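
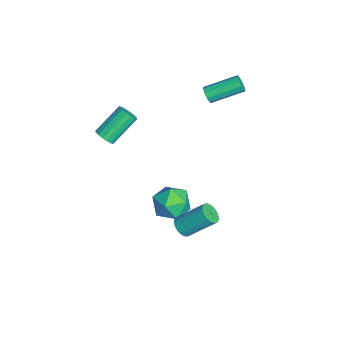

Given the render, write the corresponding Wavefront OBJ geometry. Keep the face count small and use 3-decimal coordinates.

v -3.826 1.22 3.153
v -3.569 1.046 3.619
v -3.657 2.985 4.393
v -3.914 3.16 3.927
v -3.325 1.147 3.394
v -3.414 3.086 4.168
v -3.273 1.276 3.077
v -3.362 3.215 3.851
v -3.432 1.384 2.789
v -3.521 3.323 3.563
v -3.741 1.429 2.64
v -3.83 3.368 3.414
v -4.083 1.395 2.687
v -4.171 3.334 3.461
v -4.326 1.294 2.912
v -4.415 3.233 3.686
v -4.378 1.165 3.229
v -4.467 3.104 4.003
v -4.219 1.057 3.517
v -4.308 2.996 4.291
v -3.91 1.012 3.666
v -3.999 2.951 4.44
v 1.923 -0.883 -2.862
v 2.385 -0.591 -3.267
v 2.619 0.934 -1.903
v 2.157 0.643 -1.498
v 2.161 -0.479 -3.355
v 2.395 1.047 -1.99
v 1.901 -0.427 -3.367
v 2.135 1.098 -2.002
v 1.644 -0.446 -3.303
v 1.878 1.079 -1.938
v 1.43 -0.531 -3.171
v 1.664 0.995 -1.806
v 1.291 -0.669 -2.993
v 1.525 0.856 -1.628
v 1.248 -0.84 -2.794
v 1.482 0.685 -1.43
v 1.308 -1.017 -2.606
v 1.542 0.508 -1.242
v 1.461 -1.174 -2.457
v 1.695 0.351 -1.093
v 1.685 -1.287 -2.37
v 1.919 0.239 -1.005
v 1.945 -1.338 -2.358
v 2.179 0.187 -0.993
v 2.202 -1.319 -2.422
v 2.436 0.206 -1.057
v 2.416 -1.235 -2.554
v 2.65 0.291 -1.189
v 2.555 -1.096 -2.732
v 2.789 0.429 -1.367
v 2.598 -0.925 -2.93
v 2.832 0.6 -1.566
v 2.538 -0.748 -3.118
v 2.772 0.777 -1.754
v -2.573 -4.682 1.222
v -2.184 -4.227 0.967
v -2.998 -2.804 2.263
v -3.387 -3.258 2.518
v -2.464 -4.217 0.78
v -3.278 -2.794 2.076
v -2.773 -4.332 0.712
v -3.587 -2.908 2.008
v -3.029 -4.54 0.78
v -3.842 -3.116 2.076
v -3.162 -4.786 0.967
v -3.976 -3.363 2.263
v -3.138 -5.004 1.222
v -3.951 -3.581 2.518
v -2.962 -5.136 1.477
v -3.776 -3.713 2.773
v -2.682 -5.146 1.664
v -3.496 -3.723 2.96
v -2.373 -5.032 1.732
v -3.187 -3.608 3.028
v -2.118 -4.824 1.664
v -2.931 -3.4 2.96
v -1.984 -4.577 1.477
v -2.798 -3.154 2.773
v -2.009 -4.359 1.222
v -2.822 -2.936 2.518
v -0.175 -0.39 -3.039
v 0.299 -0.958 -4.035
v -1.919 -1.342 -3.325
v -1.445 -1.91 -4.321
v -1.032 -2.199 -3.187
v 0.046 -1.61 -3.011
v -1.666 -0.69 -4.349
v -0.588 -0.101 -4.173
v -0.623 -1.143 -4.845
v -0.231 -2.076 -4.127
v -1.389 -0.224 -3.233
v -0.997 -1.157 -2.515
f 2 1 5
f 2 5 3
f 3 5 6
f 3 6 4
f 5 1 7
f 5 7 6
f 6 7 8
f 6 8 4
f 7 1 9
f 7 9 8
f 8 9 10
f 8 10 4
f 9 1 11
f 9 11 10
f 10 11 12
f 10 12 4
f 11 1 13
f 11 13 12
f 12 13 14
f 12 14 4
f 13 1 15
f 13 15 14
f 14 15 16
f 14 16 4
f 15 1 17
f 15 17 16
f 16 17 18
f 16 18 4
f 17 1 19
f 17 19 18
f 18 19 20
f 18 20 4
f 19 1 21
f 19 21 20
f 20 21 22
f 20 22 4
f 21 1 2
f 21 2 22
f 22 2 3
f 22 3 4
f 24 23 27
f 24 27 25
f 25 27 28
f 25 28 26
f 27 23 29
f 27 29 28
f 28 29 30
f 28 30 26
f 29 23 31
f 29 31 30
f 30 31 32
f 30 32 26
f 31 23 33
f 31 33 32
f 32 33 34
f 32 34 26
f 33 23 35
f 33 35 34
f 34 35 36
f 34 36 26
f 35 23 37
f 35 37 36
f 36 37 38
f 36 38 26
f 37 23 39
f 37 39 38
f 38 39 40
f 38 40 26
f 39 23 41
f 39 41 40
f 40 41 42
f 40 42 26
f 41 23 43
f 41 43 42
f 42 43 44
f 42 44 26
f 43 23 45
f 43 45 44
f 44 45 46
f 44 46 26
f 45 23 47
f 45 47 46
f 46 47 48
f 46 48 26
f 47 23 49
f 47 49 48
f 48 49 50
f 48 50 26
f 49 23 51
f 49 51 50
f 50 51 52
f 50 52 26
f 51 23 53
f 51 53 52
f 52 53 54
f 52 54 26
f 53 23 55
f 53 55 54
f 54 55 56
f 54 56 26
f 55 23 24
f 55 24 56
f 56 24 25
f 56 25 26
f 58 57 61
f 58 61 59
f 59 61 62
f 59 62 60
f 61 57 63
f 61 63 62
f 62 63 64
f 62 64 60
f 63 57 65
f 63 65 64
f 64 65 66
f 64 66 60
f 65 57 67
f 65 67 66
f 66 67 68
f 66 68 60
f 67 57 69
f 67 69 68
f 68 69 70
f 68 70 60
f 69 57 71
f 69 71 70
f 70 71 72
f 70 72 60
f 71 57 73
f 71 73 72
f 72 73 74
f 72 74 60
f 73 57 75
f 73 75 74
f 74 75 76
f 74 76 60
f 75 57 77
f 75 77 76
f 76 77 78
f 76 78 60
f 77 57 79
f 77 79 78
f 78 79 80
f 78 80 60
f 79 57 81
f 79 81 80
f 80 81 82
f 80 82 60
f 81 57 58
f 81 58 82
f 82 58 59
f 82 59 60
f 83 94 88
f 83 88 84
f 83 84 90
f 83 90 93
f 83 93 94
f 84 88 92
f 88 94 87
f 94 93 85
f 93 90 89
f 90 84 91
f 86 92 87
f 86 87 85
f 86 85 89
f 86 89 91
f 86 91 92
f 87 92 88
f 85 87 94
f 89 85 93
f 91 89 90
f 92 91 84



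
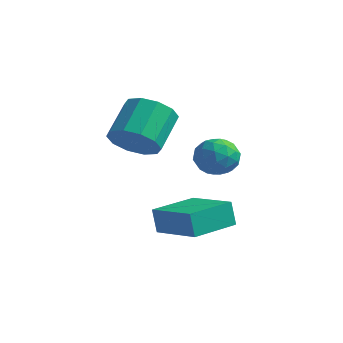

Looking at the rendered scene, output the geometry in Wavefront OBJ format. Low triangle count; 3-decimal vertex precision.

v -0.172 -2.74 2.879
v 0.856 -2.694 3.172
v 0.46 -1.354 4.353
v -0.568 -1.4 4.061
v 0.768 -2.275 2.668
v 0.372 -0.935 3.849
v 0.321 -2.034 2.244
v -0.075 -0.694 3.426
v -0.314 -2.063 2.063
v -0.711 -0.723 3.245
v -0.895 -2.35 2.194
v -1.292 -1.01 3.376
v -1.2 -2.786 2.587
v -1.596 -1.446 3.768
v -1.112 -3.205 3.091
v -1.508 -1.865 4.272
v -0.665 -3.446 3.514
v -1.061 -2.106 4.696
v -0.029 -3.417 3.695
v -0.426 -2.077 4.877
v 0.552 -3.13 3.564
v 0.155 -1.79 4.746
v 2.786 -1.548 2.849
v 3.309 -1.632 3.568
v 3.391 -2.728 2.272
v 3.914 -2.812 2.991
v 3.035 -2.957 3.059
v 2.661 -2.228 3.416
v 4.039 -2.132 2.424
v 3.665 -1.403 2.781
v 4.084 -1.992 3.306
v 3.463 -2.502 3.698
v 3.237 -1.858 2.142
v 2.616 -2.368 2.534
v 2.994 -1.487 3.259
v 3.706 -2.873 2.581
v 3.189 -2.959 2.621
v 3.497 -3.008 3.044
v 2.613 -1.837 3.169
v 2.921 -1.886 3.592
v 2.76 -2.665 3.293
v 3.779 -2.474 2.248
v 4.087 -2.523 2.671
v 3.203 -1.352 2.796
v 3.511 -1.401 3.219
v 3.94 -1.695 2.547
v 3.757 -1.748 3.528
v 4.113 -2.441 3.189
v 4.186 -2.041 2.856
v 3.966 -1.613 3.065
v 3.392 -2.047 3.759
v 3.748 -2.741 3.419
v 3.232 -2.826 3.459
v 3.012 -2.398 3.669
v 3.848 -2.259 3.604
v 2.952 -1.619 2.421
v 3.308 -2.313 2.081
v 3.688 -1.962 2.171
v 3.468 -1.534 2.381
v 2.587 -1.919 2.651
v 2.943 -2.612 2.312
v 2.734 -2.747 2.775
v 2.514 -2.319 2.984
v 2.852 -2.101 2.236
v 1.209 -2.991 -1.17
v 0.981 -3 -0.104
v 1.406 -1.022 -1.112
v 1.179 -1.03 -0.046
v 3.261 -3.21 -0.734
v 3.034 -3.218 0.332
v 3.459 -1.24 -0.676
v 3.231 -1.249 0.39
f 2 1 5
f 2 5 3
f 3 5 6
f 3 6 4
f 5 1 7
f 5 7 6
f 6 7 8
f 6 8 4
f 7 1 9
f 7 9 8
f 8 9 10
f 8 10 4
f 9 1 11
f 9 11 10
f 10 11 12
f 10 12 4
f 11 1 13
f 11 13 12
f 12 13 14
f 12 14 4
f 13 1 15
f 13 15 14
f 14 15 16
f 14 16 4
f 15 1 17
f 15 17 16
f 16 17 18
f 16 18 4
f 17 1 19
f 17 19 18
f 18 19 20
f 18 20 4
f 19 1 21
f 19 21 20
f 20 21 22
f 20 22 4
f 21 1 2
f 21 2 22
f 22 2 3
f 22 3 4
f 23 60 39
f 60 34 63
f 39 63 28
f 60 63 39
f 23 39 35
f 39 28 40
f 35 40 24
f 39 40 35
f 23 35 44
f 35 24 45
f 44 45 30
f 35 45 44
f 23 44 56
f 44 30 59
f 56 59 33
f 44 59 56
f 23 56 60
f 56 33 64
f 60 64 34
f 56 64 60
f 24 40 51
f 40 28 54
f 51 54 32
f 40 54 51
f 28 63 41
f 63 34 62
f 41 62 27
f 63 62 41
f 34 64 61
f 64 33 57
f 61 57 25
f 64 57 61
f 33 59 58
f 59 30 46
f 58 46 29
f 59 46 58
f 30 45 50
f 45 24 47
f 50 47 31
f 45 47 50
f 26 52 38
f 52 32 53
f 38 53 27
f 52 53 38
f 26 38 36
f 38 27 37
f 36 37 25
f 38 37 36
f 26 36 43
f 36 25 42
f 43 42 29
f 36 42 43
f 26 43 48
f 43 29 49
f 48 49 31
f 43 49 48
f 26 48 52
f 48 31 55
f 52 55 32
f 48 55 52
f 27 53 41
f 53 32 54
f 41 54 28
f 53 54 41
f 25 37 61
f 37 27 62
f 61 62 34
f 37 62 61
f 29 42 58
f 42 25 57
f 58 57 33
f 42 57 58
f 31 49 50
f 49 29 46
f 50 46 30
f 49 46 50
f 32 55 51
f 55 31 47
f 51 47 24
f 55 47 51
f 66 68 65
f 69 66 65
f 65 68 67
f 67 69 65
f 66 72 68
f 70 66 69
f 70 72 66
f 68 72 67
f 71 69 67
f 67 72 71
f 71 70 69
f 72 70 71



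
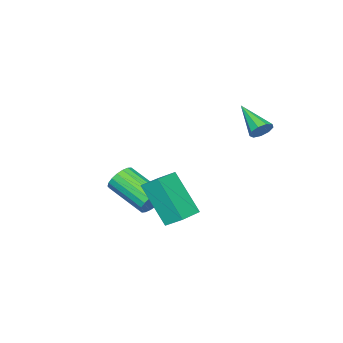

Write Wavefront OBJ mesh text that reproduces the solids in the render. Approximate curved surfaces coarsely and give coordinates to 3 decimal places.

v 1.278 0.617 -3.374
v 1.641 0.348 -3.856
v 1.465 -1.305 -3.067
v 1.102 -1.037 -2.586
v 1.842 0.422 -3.656
v 1.667 -1.231 -2.867
v 1.932 0.535 -3.4
v 1.757 -1.118 -2.611
v 1.893 0.664 -3.139
v 1.717 -0.989 -2.35
v 1.731 0.783 -2.925
v 1.556 -0.87 -2.136
v 1.48 0.869 -2.799
v 1.304 -0.784 -2.01
v 1.189 0.906 -2.788
v 1.013 -0.747 -1.999
v 0.915 0.885 -2.893
v 0.739 -0.768 -2.104
v 0.713 0.811 -3.093
v 0.538 -0.842 -2.304
v 0.623 0.698 -3.349
v 0.448 -0.955 -2.56
v 0.663 0.569 -3.61
v 0.487 -1.084 -2.821
v 0.824 0.45 -3.824
v 0.649 -1.203 -3.035
v 1.076 0.364 -3.95
v 0.9 -1.289 -3.161
v 1.367 0.327 -3.961
v 1.191 -1.326 -3.172
v 0.009 4.609 0.99
v 0.385 4.682 1.327
v -0.489 3.391 1.81
v 0.102 4.862 1.422
v -0.225 4.924 1.316
v -0.442 4.838 1.056
v -0.448 4.645 0.766
v -0.24 4.434 0.58
v 0.084 4.306 0.586
v 0.373 4.319 0.781
v 0.492 4.467 1.074
v 2.256 2.614 -3.202
v 2.122 1.437 -1.505
v 2.193 3.338 -2.705
v 2.059 2.16 -1.008
v 3.421 2.64 -3.092
v 3.287 1.462 -1.395
v 3.358 3.363 -2.595
v 3.224 2.186 -0.898
f 2 1 5
f 2 5 3
f 3 5 6
f 3 6 4
f 5 1 7
f 5 7 6
f 6 7 8
f 6 8 4
f 7 1 9
f 7 9 8
f 8 9 10
f 8 10 4
f 9 1 11
f 9 11 10
f 10 11 12
f 10 12 4
f 11 1 13
f 11 13 12
f 12 13 14
f 12 14 4
f 13 1 15
f 13 15 14
f 14 15 16
f 14 16 4
f 15 1 17
f 15 17 16
f 16 17 18
f 16 18 4
f 17 1 19
f 17 19 18
f 18 19 20
f 18 20 4
f 19 1 21
f 19 21 20
f 20 21 22
f 20 22 4
f 21 1 23
f 21 23 22
f 22 23 24
f 22 24 4
f 23 1 25
f 23 25 24
f 24 25 26
f 24 26 4
f 25 1 27
f 25 27 26
f 26 27 28
f 26 28 4
f 27 1 29
f 27 29 28
f 28 29 30
f 28 30 4
f 29 1 2
f 29 2 30
f 30 2 3
f 30 3 4
f 32 31 34
f 32 34 33
f 34 31 35
f 34 35 33
f 35 31 36
f 35 36 33
f 36 31 37
f 36 37 33
f 37 31 38
f 37 38 33
f 38 31 39
f 38 39 33
f 39 31 40
f 39 40 33
f 40 31 41
f 40 41 33
f 41 31 32
f 41 32 33
f 43 45 42
f 46 43 42
f 42 45 44
f 44 46 42
f 43 49 45
f 47 43 46
f 47 49 43
f 45 49 44
f 48 46 44
f 44 49 48
f 48 47 46
f 49 47 48



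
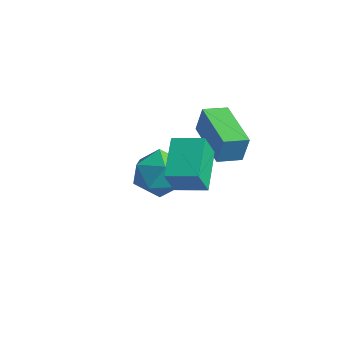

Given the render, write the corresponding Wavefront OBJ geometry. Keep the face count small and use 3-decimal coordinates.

v 1.929 -0.185 3.07
v 2.064 -0.764 4.215
v 2.899 0.5 3.302
v 3.034 -0.078 4.447
v 2.966 -1.402 2.333
v 3.101 -1.98 3.478
v 3.936 -0.716 2.565
v 4.071 -1.295 3.71
v -1.356 2.126 -0.553
v -0.439 1.945 -1.234
v -1.221 0.375 0.094
v -0.304 0.194 -0.587
v -0.222 0.915 0.313
v -0.305 1.997 -0.086
v -1.355 0.323 -1.054
v -1.438 1.405 -1.453
v -0.438 0.83 -1.544
v 0.262 1.197 -0.699
v -1.922 1.123 -0.441
v -1.222 1.49 0.404
v 0.747 1.532 2.733
v 0.929 1.685 3.847
v 1.084 2.456 2.551
v 1.266 2.609 3.665
v 2.714 0.771 2.515
v 2.896 0.924 3.629
v 3.051 1.695 2.333
v 3.233 1.848 3.447
f 2 4 1
f 5 2 1
f 1 4 3
f 3 5 1
f 2 8 4
f 6 2 5
f 6 8 2
f 4 8 3
f 7 5 3
f 3 8 7
f 7 6 5
f 8 6 7
f 9 20 14
f 9 14 10
f 9 10 16
f 9 16 19
f 9 19 20
f 10 14 18
f 14 20 13
f 20 19 11
f 19 16 15
f 16 10 17
f 12 18 13
f 12 13 11
f 12 11 15
f 12 15 17
f 12 17 18
f 13 18 14
f 11 13 20
f 15 11 19
f 17 15 16
f 18 17 10
f 22 24 21
f 25 22 21
f 21 24 23
f 23 25 21
f 22 28 24
f 26 22 25
f 26 28 22
f 24 28 23
f 27 25 23
f 23 28 27
f 27 26 25
f 28 26 27



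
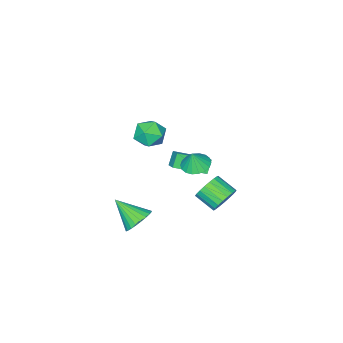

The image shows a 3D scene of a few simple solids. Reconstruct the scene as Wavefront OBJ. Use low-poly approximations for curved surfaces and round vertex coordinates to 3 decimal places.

v -3.555 2.947 -3.944
v -3.232 2.549 -4.791
v -3.023 1.255 -4.104
v -3.345 1.653 -3.256
v -2.883 2.693 -4.626
v -2.674 1.399 -3.938
v -2.651 2.881 -4.342
v -2.442 1.587 -3.655
v -2.575 3.081 -3.99
v -2.366 1.787 -3.303
v -2.668 3.257 -3.63
v -2.459 1.963 -2.943
v -2.915 3.379 -3.324
v -2.705 2.085 -2.637
v -3.272 3.427 -3.125
v -3.063 2.133 -2.438
v -3.678 3.392 -3.068
v -3.469 2.098 -2.381
v -4.063 3.28 -3.162
v -3.854 1.986 -2.475
v -4.36 3.11 -3.391
v -4.15 1.816 -2.704
v -4.517 2.912 -3.716
v -4.308 1.618 -3.029
v -4.509 2.72 -4.08
v -4.299 1.426 -3.393
v -4.335 2.568 -4.42
v -4.126 1.274 -3.733
v -4.026 2.481 -4.678
v -3.817 1.187 -3.991
v -3.636 2.474 -4.809
v -3.427 1.18 -4.122
v 0.331 1.671 2.746
v 1.335 1.619 3.054
v -0.055 0.381 3.786
v 0.949 0.329 4.094
v 0.358 1.155 4.367
v 0.596 1.952 3.724
v 0.684 0.048 3.116
v 0.922 0.845 2.473
v 1.553 0.616 3.283
v 1.352 1.3 4.055
v -0.072 0.7 2.785
v -0.273 1.384 3.557
v -1.369 2.674 0.56
v -0.876 3.41 0.401
v -1.031 2.686 1.66
v -1.231 3.562 0.508
v -1.613 3.538 0.626
v -1.947 3.342 0.73
v -2.166 3.015 0.801
v -2.227 2.62 0.824
v -2.119 2.235 0.795
v -1.861 1.938 0.72
v -1.506 1.786 0.613
v -1.124 1.81 0.495
v -0.79 2.005 0.39
v -0.571 2.333 0.32
v -0.51 2.728 0.296
v -0.619 3.112 0.325
v 1.083 0.47 -4.53
v 2.028 0.849 -4.374
v 1.497 -1.09 -3.25
v 1.821 1.033 -4.083
v 1.502 1.131 -3.86
v 1.118 1.129 -3.739
v 0.73 1.026 -3.738
v 0.395 0.839 -3.858
v 0.165 0.595 -4.08
v 0.075 0.333 -4.371
v 0.138 0.091 -4.686
v 0.345 -0.092 -4.977
v 0.665 -0.191 -5.2
v 1.048 -0.188 -5.321
v 1.437 -0.086 -5.322
v 1.771 0.101 -5.202
v 2.001 0.345 -4.98
v 2.092 0.607 -4.689
v -2.473 -0.276 -0.653
v -2.055 0.486 -0.179
v -4.016 1.028 -1.389
v -3.598 1.79 -0.914
v -1.902 -0.07 -1.486
v -1.484 0.692 -1.011
v -3.445 1.234 -2.221
v -3.027 1.996 -1.747
f 2 1 5
f 2 5 3
f 3 5 6
f 3 6 4
f 5 1 7
f 5 7 6
f 6 7 8
f 6 8 4
f 7 1 9
f 7 9 8
f 8 9 10
f 8 10 4
f 9 1 11
f 9 11 10
f 10 11 12
f 10 12 4
f 11 1 13
f 11 13 12
f 12 13 14
f 12 14 4
f 13 1 15
f 13 15 14
f 14 15 16
f 14 16 4
f 15 1 17
f 15 17 16
f 16 17 18
f 16 18 4
f 17 1 19
f 17 19 18
f 18 19 20
f 18 20 4
f 19 1 21
f 19 21 20
f 20 21 22
f 20 22 4
f 21 1 23
f 21 23 22
f 22 23 24
f 22 24 4
f 23 1 25
f 23 25 24
f 24 25 26
f 24 26 4
f 25 1 27
f 25 27 26
f 26 27 28
f 26 28 4
f 27 1 29
f 27 29 28
f 28 29 30
f 28 30 4
f 29 1 31
f 29 31 30
f 30 31 32
f 30 32 4
f 31 1 2
f 31 2 32
f 32 2 3
f 32 3 4
f 33 44 38
f 33 38 34
f 33 34 40
f 33 40 43
f 33 43 44
f 34 38 42
f 38 44 37
f 44 43 35
f 43 40 39
f 40 34 41
f 36 42 37
f 36 37 35
f 36 35 39
f 36 39 41
f 36 41 42
f 37 42 38
f 35 37 44
f 39 35 43
f 41 39 40
f 42 41 34
f 46 45 48
f 46 48 47
f 48 45 49
f 48 49 47
f 49 45 50
f 49 50 47
f 50 45 51
f 50 51 47
f 51 45 52
f 51 52 47
f 52 45 53
f 52 53 47
f 53 45 54
f 53 54 47
f 54 45 55
f 54 55 47
f 55 45 56
f 55 56 47
f 56 45 57
f 56 57 47
f 57 45 58
f 57 58 47
f 58 45 59
f 58 59 47
f 59 45 60
f 59 60 47
f 60 45 46
f 60 46 47
f 62 61 64
f 62 64 63
f 64 61 65
f 64 65 63
f 65 61 66
f 65 66 63
f 66 61 67
f 66 67 63
f 67 61 68
f 67 68 63
f 68 61 69
f 68 69 63
f 69 61 70
f 69 70 63
f 70 61 71
f 70 71 63
f 71 61 72
f 71 72 63
f 72 61 73
f 72 73 63
f 73 61 74
f 73 74 63
f 74 61 75
f 74 75 63
f 75 61 76
f 75 76 63
f 76 61 77
f 76 77 63
f 77 61 78
f 77 78 63
f 78 61 62
f 78 62 63
f 80 82 79
f 83 80 79
f 79 82 81
f 81 83 79
f 80 86 82
f 84 80 83
f 84 86 80
f 82 86 81
f 85 83 81
f 81 86 85
f 85 84 83
f 86 84 85



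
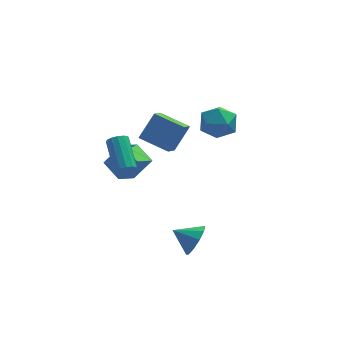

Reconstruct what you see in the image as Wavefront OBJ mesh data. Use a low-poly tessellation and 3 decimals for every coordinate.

v 0.903 0.333 2.272
v 0.348 -1.151 3.476
v -0.587 1.316 2.796
v -1.142 -0.168 4
v 1.862 1.068 3.62
v 1.307 -0.416 4.824
v 0.372 2.051 4.144
v -0.183 0.567 5.348
v 3.013 4.317 2.075
v 3.53 4.712 1.019
v 4.29 2.768 2.121
v 4.807 3.163 1.065
v 4.957 3.815 2.11
v 4.167 4.772 2.081
v 3.653 2.708 1.059
v 2.863 3.665 1.03
v 3.925 3.717 0.39
v 4.731 4.401 1.04
v 3.089 3.079 2.1
v 3.895 3.763 2.75
v -2.082 -2.199 3.042
v -1.589 -1.947 2.722
v -1.825 -0.089 3.817
v -2.318 -0.341 4.138
v -1.884 -1.872 2.529
v -2.12 -0.013 3.625
v -2.242 -1.9 2.5
v -2.479 -0.042 3.595
v -2.55 -2.023 2.643
v -2.786 -0.165 3.738
v -2.709 -2.202 2.912
v -2.945 -0.344 4.008
v -2.668 -2.38 3.223
v -2.905 -0.522 4.319
v -2.442 -2.501 3.477
v -2.678 -0.643 4.572
v -2.101 -2.526 3.592
v -2.338 -0.667 4.688
v -1.754 -2.447 3.533
v -1.991 -0.589 4.629
v -1.511 -2.289 3.318
v -1.748 -0.431 4.414
v -1.45 -2.103 3.016
v -1.686 -0.245 4.111
v -2.073 2.007 -1.358
v -2.785 3.259 -0.87
v -1.094 2.874 -2.152
v -1.806 4.126 -1.664
v -0.994 2.074 0.044
v -1.706 3.326 0.532
v -0.015 2.941 -0.75
v -0.727 4.193 -0.262
v 1.64 -2.805 -3.014
v 2.222 -2.399 -2.186
v 0.42 -2.335 -2.386
v 2.165 -1.919 -2.656
v 1.907 -1.777 -3.262
v 1.548 -2.028 -3.773
v 1.223 -2.576 -3.995
v 1.058 -3.21 -3.841
v 1.115 -3.69 -3.372
v 1.373 -3.832 -2.766
v 1.732 -3.581 -2.254
v 2.057 -3.034 -2.033
f 2 4 1
f 5 2 1
f 1 4 3
f 3 5 1
f 2 8 4
f 6 2 5
f 6 8 2
f 4 8 3
f 7 5 3
f 3 8 7
f 7 6 5
f 8 6 7
f 9 20 14
f 9 14 10
f 9 10 16
f 9 16 19
f 9 19 20
f 10 14 18
f 14 20 13
f 20 19 11
f 19 16 15
f 16 10 17
f 12 18 13
f 12 13 11
f 12 11 15
f 12 15 17
f 12 17 18
f 13 18 14
f 11 13 20
f 15 11 19
f 17 15 16
f 18 17 10
f 22 21 25
f 22 25 23
f 23 25 26
f 23 26 24
f 25 21 27
f 25 27 26
f 26 27 28
f 26 28 24
f 27 21 29
f 27 29 28
f 28 29 30
f 28 30 24
f 29 21 31
f 29 31 30
f 30 31 32
f 30 32 24
f 31 21 33
f 31 33 32
f 32 33 34
f 32 34 24
f 33 21 35
f 33 35 34
f 34 35 36
f 34 36 24
f 35 21 37
f 35 37 36
f 36 37 38
f 36 38 24
f 37 21 39
f 37 39 38
f 38 39 40
f 38 40 24
f 39 21 41
f 39 41 40
f 40 41 42
f 40 42 24
f 41 21 43
f 41 43 42
f 42 43 44
f 42 44 24
f 43 21 22
f 43 22 44
f 44 22 23
f 44 23 24
f 46 48 45
f 49 46 45
f 45 48 47
f 47 49 45
f 46 52 48
f 50 46 49
f 50 52 46
f 48 52 47
f 51 49 47
f 47 52 51
f 51 50 49
f 52 50 51
f 54 53 56
f 54 56 55
f 56 53 57
f 56 57 55
f 57 53 58
f 57 58 55
f 58 53 59
f 58 59 55
f 59 53 60
f 59 60 55
f 60 53 61
f 60 61 55
f 61 53 62
f 61 62 55
f 62 53 63
f 62 63 55
f 63 53 64
f 63 64 55
f 64 53 54
f 64 54 55



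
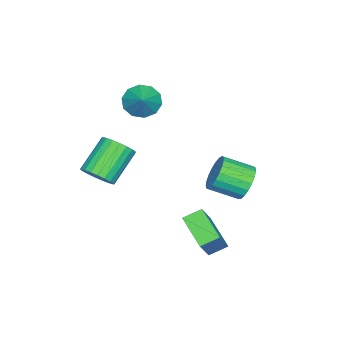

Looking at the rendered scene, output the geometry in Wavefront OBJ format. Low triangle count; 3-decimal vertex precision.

v -4.09 1.723 -2.17
v -3.751 2.265 -1.325
v -3.171 0.78 -0.605
v -3.51 0.237 -1.45
v -4.163 2.161 -1.208
v -3.583 0.675 -0.487
v -4.562 1.981 -1.257
v -3.982 0.496 -0.537
v -4.88 1.757 -1.464
v -4.3 0.271 -0.744
v -5.061 1.526 -1.793
v -4.481 0.041 -1.073
v -5.074 1.33 -2.188
v -4.494 -0.156 -1.467
v -4.917 1.201 -2.579
v -4.337 -0.284 -1.859
v -4.617 1.163 -2.9
v -4.037 -0.323 -2.179
v -4.226 1.222 -3.094
v -3.646 -0.264 -2.374
v -3.811 1.367 -3.129
v -3.231 -0.119 -2.409
v -3.445 1.573 -2.998
v -2.865 0.088 -2.277
v -3.19 1.806 -2.724
v -2.61 0.32 -2.003
v -3.091 2.024 -2.354
v -2.51 0.539 -1.633
v -3.164 2.19 -1.952
v -2.584 0.705 -1.232
v -3.398 2.275 -1.588
v -2.817 0.79 -0.868
v -3.25 -3.603 2.86
v -2.562 -3.813 2.151
v -2.15 -3.037 3.76
v -2.775 -3.235 2.048
v -3.169 -2.798 2.255
v -3.595 -2.669 2.693
v -3.888 -2.896 3.195
v -3.938 -3.393 3.569
v -3.725 -3.971 3.672
v -3.33 -4.408 3.465
v -2.905 -4.538 3.027
v -2.612 -4.311 2.525
v 1.915 2.344 -3.043
v 0.861 0.959 -2.232
v 1.3 3.071 -2.601
v 0.246 1.687 -1.79
v 2.994 2.373 -1.59
v 1.94 0.989 -0.779
v 2.379 3.101 -1.148
v 1.325 1.716 -0.337
v 2.296 -3.249 1.061
v 2.786 -2.584 1.467
v 1.194 -2.227 2.805
v 0.704 -2.891 2.399
v 2.6 -2.391 1.194
v 1.009 -2.034 2.532
v 2.362 -2.345 0.899
v 0.77 -1.988 2.237
v 2.112 -2.456 0.631
v 0.52 -2.099 1.969
v 1.894 -2.704 0.438
v 0.302 -2.347 1.776
v 1.746 -3.046 0.352
v 0.154 -2.689 1.69
v 1.692 -3.423 0.389
v 0.1 -3.066 1.727
v 1.743 -3.77 0.542
v 0.151 -3.413 1.881
v 1.89 -4.027 0.785
v 0.298 -3.67 2.123
v 2.107 -4.149 1.076
v 0.515 -3.792 2.414
v 2.356 -4.115 1.364
v 0.764 -3.758 2.702
v 2.595 -3.932 1.599
v 1.003 -3.575 2.938
v 2.783 -3.63 1.742
v 1.191 -3.273 3.08
v 2.886 -3.263 1.767
v 1.294 -2.906 3.105
v 2.887 -2.893 1.669
v 1.295 -2.536 3.007
f 2 1 5
f 2 5 3
f 3 5 6
f 3 6 4
f 5 1 7
f 5 7 6
f 6 7 8
f 6 8 4
f 7 1 9
f 7 9 8
f 8 9 10
f 8 10 4
f 9 1 11
f 9 11 10
f 10 11 12
f 10 12 4
f 11 1 13
f 11 13 12
f 12 13 14
f 12 14 4
f 13 1 15
f 13 15 14
f 14 15 16
f 14 16 4
f 15 1 17
f 15 17 16
f 16 17 18
f 16 18 4
f 17 1 19
f 17 19 18
f 18 19 20
f 18 20 4
f 19 1 21
f 19 21 20
f 20 21 22
f 20 22 4
f 21 1 23
f 21 23 22
f 22 23 24
f 22 24 4
f 23 1 25
f 23 25 24
f 24 25 26
f 24 26 4
f 25 1 27
f 25 27 26
f 26 27 28
f 26 28 4
f 27 1 29
f 27 29 28
f 28 29 30
f 28 30 4
f 29 1 31
f 29 31 30
f 30 31 32
f 30 32 4
f 31 1 2
f 31 2 32
f 32 2 3
f 32 3 4
f 34 33 36
f 34 36 35
f 36 33 37
f 36 37 35
f 37 33 38
f 37 38 35
f 38 33 39
f 38 39 35
f 39 33 40
f 39 40 35
f 40 33 41
f 40 41 35
f 41 33 42
f 41 42 35
f 42 33 43
f 42 43 35
f 43 33 44
f 43 44 35
f 44 33 34
f 44 34 35
f 46 48 45
f 49 46 45
f 45 48 47
f 47 49 45
f 46 52 48
f 50 46 49
f 50 52 46
f 48 52 47
f 51 49 47
f 47 52 51
f 51 50 49
f 52 50 51
f 54 53 57
f 54 57 55
f 55 57 58
f 55 58 56
f 57 53 59
f 57 59 58
f 58 59 60
f 58 60 56
f 59 53 61
f 59 61 60
f 60 61 62
f 60 62 56
f 61 53 63
f 61 63 62
f 62 63 64
f 62 64 56
f 63 53 65
f 63 65 64
f 64 65 66
f 64 66 56
f 65 53 67
f 65 67 66
f 66 67 68
f 66 68 56
f 67 53 69
f 67 69 68
f 68 69 70
f 68 70 56
f 69 53 71
f 69 71 70
f 70 71 72
f 70 72 56
f 71 53 73
f 71 73 72
f 72 73 74
f 72 74 56
f 73 53 75
f 73 75 74
f 74 75 76
f 74 76 56
f 75 53 77
f 75 77 76
f 76 77 78
f 76 78 56
f 77 53 79
f 77 79 78
f 78 79 80
f 78 80 56
f 79 53 81
f 79 81 80
f 80 81 82
f 80 82 56
f 81 53 83
f 81 83 82
f 82 83 84
f 82 84 56
f 83 53 54
f 83 54 84
f 84 54 55
f 84 55 56



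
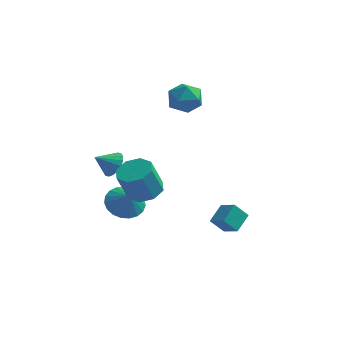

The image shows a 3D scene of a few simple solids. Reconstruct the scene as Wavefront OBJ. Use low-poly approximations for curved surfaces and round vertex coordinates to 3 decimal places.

v -3.146 0.288 -3.771
v -2.191 0.598 -4.043
v -2.754 -0.148 -2.889
v -2.334 0.936 -3.813
v -2.616 1.161 -3.576
v -2.991 1.236 -3.373
v -3.392 1.146 -3.238
v -3.751 0.909 -3.196
v -4.005 0.564 -3.254
v -4.111 0.171 -3.4
v -4.05 -0.202 -3.612
v -3.833 -0.489 -3.85
v -3.497 -0.643 -4.075
v -3.1 -0.635 -4.248
v -2.712 -0.468 -4.338
v -2.398 -0.17 -4.33
v -2.214 0.207 -4.226
v -1.422 -2.224 -0.861
v -0.525 -2.346 -0.648
v -0.961 -2.757 0.954
v -1.858 -2.636 0.741
v -0.743 -1.678 -0.536
v -1.179 -2.089 1.066
v -1.359 -1.33 -0.614
v -1.795 -1.741 0.987
v -2.012 -1.506 -0.837
v -2.448 -1.917 0.765
v -2.319 -2.103 -1.074
v -2.755 -2.514 0.528
v -2.101 -2.771 -1.186
v -2.537 -3.182 0.416
v -1.485 -3.119 -1.107
v -1.921 -3.53 0.494
v -0.832 -2.943 -0.885
v -1.268 -3.354 0.717
v -3.11 -1.728 0.326
v -2.6 -2.201 0.607
v -3.89 -2.172 0.994
v -2.576 -1.937 0.81
v -2.658 -1.632 0.917
v -2.829 -1.345 0.907
v -3.056 -1.135 0.782
v -3.294 -1.042 0.566
v -3.495 -1.085 0.303
v -3.619 -1.255 0.045
v -3.643 -1.519 -0.158
v -3.561 -1.824 -0.265
v -3.39 -2.11 -0.256
v -3.163 -2.321 -0.13
v -2.925 -2.414 0.085
v -2.724 -2.371 0.348
v 1.901 -0.109 -4.726
v 1.248 -0.302 -3.953
v 2.217 0.882 -4.211
v 1.564 0.688 -3.438
v 2.676 -0.628 -4.202
v 2.023 -0.822 -3.429
v 2.992 0.362 -3.687
v 2.339 0.169 -2.914
v -0.723 3.981 2.056
v -0.037 3.28 1.866
v -1.603 2.9 2.874
v -0.917 2.199 2.684
v -0.702 2.953 3.303
v -0.158 3.621 2.797
v -1.482 2.559 1.943
v -0.938 3.227 1.437
v -0.507 2.401 1.797
v -0.024 2.644 2.637
v -1.616 3.536 2.103
v -1.133 3.779 2.943
f 2 1 4
f 2 4 3
f 4 1 5
f 4 5 3
f 5 1 6
f 5 6 3
f 6 1 7
f 6 7 3
f 7 1 8
f 7 8 3
f 8 1 9
f 8 9 3
f 9 1 10
f 9 10 3
f 10 1 11
f 10 11 3
f 11 1 12
f 11 12 3
f 12 1 13
f 12 13 3
f 13 1 14
f 13 14 3
f 14 1 15
f 14 15 3
f 15 1 16
f 15 16 3
f 16 1 17
f 16 17 3
f 17 1 2
f 17 2 3
f 19 18 22
f 19 22 20
f 20 22 23
f 20 23 21
f 22 18 24
f 22 24 23
f 23 24 25
f 23 25 21
f 24 18 26
f 24 26 25
f 25 26 27
f 25 27 21
f 26 18 28
f 26 28 27
f 27 28 29
f 27 29 21
f 28 18 30
f 28 30 29
f 29 30 31
f 29 31 21
f 30 18 32
f 30 32 31
f 31 32 33
f 31 33 21
f 32 18 34
f 32 34 33
f 33 34 35
f 33 35 21
f 34 18 19
f 34 19 35
f 35 19 20
f 35 20 21
f 37 36 39
f 37 39 38
f 39 36 40
f 39 40 38
f 40 36 41
f 40 41 38
f 41 36 42
f 41 42 38
f 42 36 43
f 42 43 38
f 43 36 44
f 43 44 38
f 44 36 45
f 44 45 38
f 45 36 46
f 45 46 38
f 46 36 47
f 46 47 38
f 47 36 48
f 47 48 38
f 48 36 49
f 48 49 38
f 49 36 50
f 49 50 38
f 50 36 51
f 50 51 38
f 51 36 37
f 51 37 38
f 53 55 52
f 56 53 52
f 52 55 54
f 54 56 52
f 53 59 55
f 57 53 56
f 57 59 53
f 55 59 54
f 58 56 54
f 54 59 58
f 58 57 56
f 59 57 58
f 60 71 65
f 60 65 61
f 60 61 67
f 60 67 70
f 60 70 71
f 61 65 69
f 65 71 64
f 71 70 62
f 70 67 66
f 67 61 68
f 63 69 64
f 63 64 62
f 63 62 66
f 63 66 68
f 63 68 69
f 64 69 65
f 62 64 71
f 66 62 70
f 68 66 67
f 69 68 61



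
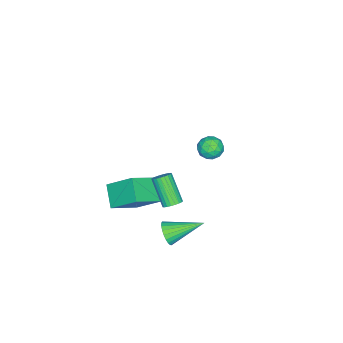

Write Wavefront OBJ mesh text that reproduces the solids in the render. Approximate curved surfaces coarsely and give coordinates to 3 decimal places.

v 4.218 1.577 -0.944
v 4.64 1.213 -0.994
v 3.965 0.239 0.374
v 3.542 0.603 0.424
v 4.724 1.356 -0.852
v 4.048 0.382 0.517
v 4.73 1.532 -0.723
v 4.055 0.558 0.645
v 4.659 1.715 -0.628
v 3.983 0.742 0.74
v 4.52 1.877 -0.581
v 3.844 0.904 0.787
v 4.335 1.994 -0.589
v 3.66 1.02 0.779
v 4.133 2.047 -0.652
v 3.457 1.073 0.716
v 3.943 2.028 -0.759
v 3.267 1.055 0.61
v 3.795 1.941 -0.894
v 3.12 0.967 0.474
v 3.712 1.798 -1.037
v 3.036 0.824 0.332
v 3.705 1.622 -1.165
v 3.03 0.648 0.203
v 3.777 1.438 -1.26
v 3.101 0.465 0.108
v 3.916 1.276 -1.307
v 3.24 0.303 0.061
v 4.1 1.16 -1.299
v 3.425 0.186 0.069
v 4.303 1.107 -1.236
v 3.627 0.133 0.132
v 4.493 1.125 -1.13
v 3.817 0.152 0.239
v -3.724 0.865 -3.75
v -3.087 0.487 -4.102
v -4.113 -0.287 -3.218
v -3.476 -0.665 -3.57
v -3.35 -0.133 -2.959
v -3.11 0.579 -3.288
v -4.09 -0.379 -4.032
v -3.85 0.333 -4.361
v -3.314 -0.282 -4.277
v -2.856 -0.13 -3.613
v -4.344 0.33 -3.707
v -3.886 0.482 -3.043
v -3.371 0.777 -3.973
v -3.829 -0.577 -3.347
v -3.755 -0.264 -2.988
v -3.381 -0.487 -3.195
v -3.384 0.831 -3.494
v -3.01 0.609 -3.701
v -3.165 0.244 -3.029
v -4.19 -0.409 -3.619
v -3.816 -0.631 -3.826
v -3.819 0.687 -4.125
v -3.445 0.464 -4.332
v -4.035 -0.044 -4.291
v -3.13 0.103 -4.282
v -3.359 -0.574 -3.97
v -3.72 -0.406 -4.242
v -3.578 0.012 -4.435
v -2.861 0.192 -3.892
v -3.09 -0.485 -3.58
v -3.016 -0.172 -3.22
v -2.875 0.246 -3.414
v -2.994 -0.26 -3.995
v -4.11 0.685 -3.74
v -4.339 0.008 -3.428
v -4.325 -0.046 -3.906
v -4.184 0.372 -4.1
v -3.841 0.774 -3.35
v -4.07 0.097 -3.038
v -3.622 0.188 -2.885
v -3.48 0.606 -3.078
v -4.206 0.46 -3.325
v 2.822 -3.064 -2.631
v 2.762 -1.553 -1.416
v 1.289 -2.296 -3.661
v 1.229 -0.785 -2.446
v 3.791 -2.315 -3.514
v 3.731 -0.804 -2.299
v 2.258 -1.547 -4.544
v 2.198 -0.036 -3.329
v 3.669 0.959 -4.385
v 4.089 0.895 -3.743
v 2.691 2.681 -3.575
v 4.264 1.073 -3.91
v 4.348 1.234 -4.15
v 4.329 1.352 -4.425
v 4.21 1.411 -4.694
v 4.008 1.401 -4.917
v 3.754 1.323 -5.058
v 3.487 1.19 -5.097
v 3.248 1.022 -5.027
v 3.073 0.844 -4.86
v 2.989 0.684 -4.62
v 3.008 0.565 -4.345
v 3.128 0.506 -4.076
v 3.33 0.516 -3.854
v 3.583 0.594 -3.712
v 3.85 0.727 -3.674
f 2 1 5
f 2 5 3
f 3 5 6
f 3 6 4
f 5 1 7
f 5 7 6
f 6 7 8
f 6 8 4
f 7 1 9
f 7 9 8
f 8 9 10
f 8 10 4
f 9 1 11
f 9 11 10
f 10 11 12
f 10 12 4
f 11 1 13
f 11 13 12
f 12 13 14
f 12 14 4
f 13 1 15
f 13 15 14
f 14 15 16
f 14 16 4
f 15 1 17
f 15 17 16
f 16 17 18
f 16 18 4
f 17 1 19
f 17 19 18
f 18 19 20
f 18 20 4
f 19 1 21
f 19 21 20
f 20 21 22
f 20 22 4
f 21 1 23
f 21 23 22
f 22 23 24
f 22 24 4
f 23 1 25
f 23 25 24
f 24 25 26
f 24 26 4
f 25 1 27
f 25 27 26
f 26 27 28
f 26 28 4
f 27 1 29
f 27 29 28
f 28 29 30
f 28 30 4
f 29 1 31
f 29 31 30
f 30 31 32
f 30 32 4
f 31 1 33
f 31 33 32
f 32 33 34
f 32 34 4
f 33 1 2
f 33 2 34
f 34 2 3
f 34 3 4
f 35 72 51
f 72 46 75
f 51 75 40
f 72 75 51
f 35 51 47
f 51 40 52
f 47 52 36
f 51 52 47
f 35 47 56
f 47 36 57
f 56 57 42
f 47 57 56
f 35 56 68
f 56 42 71
f 68 71 45
f 56 71 68
f 35 68 72
f 68 45 76
f 72 76 46
f 68 76 72
f 36 52 63
f 52 40 66
f 63 66 44
f 52 66 63
f 40 75 53
f 75 46 74
f 53 74 39
f 75 74 53
f 46 76 73
f 76 45 69
f 73 69 37
f 76 69 73
f 45 71 70
f 71 42 58
f 70 58 41
f 71 58 70
f 42 57 62
f 57 36 59
f 62 59 43
f 57 59 62
f 38 64 50
f 64 44 65
f 50 65 39
f 64 65 50
f 38 50 48
f 50 39 49
f 48 49 37
f 50 49 48
f 38 48 55
f 48 37 54
f 55 54 41
f 48 54 55
f 38 55 60
f 55 41 61
f 60 61 43
f 55 61 60
f 38 60 64
f 60 43 67
f 64 67 44
f 60 67 64
f 39 65 53
f 65 44 66
f 53 66 40
f 65 66 53
f 37 49 73
f 49 39 74
f 73 74 46
f 49 74 73
f 41 54 70
f 54 37 69
f 70 69 45
f 54 69 70
f 43 61 62
f 61 41 58
f 62 58 42
f 61 58 62
f 44 67 63
f 67 43 59
f 63 59 36
f 67 59 63
f 78 80 77
f 81 78 77
f 77 80 79
f 79 81 77
f 78 84 80
f 82 78 81
f 82 84 78
f 80 84 79
f 83 81 79
f 79 84 83
f 83 82 81
f 84 82 83
f 86 85 88
f 86 88 87
f 88 85 89
f 88 89 87
f 89 85 90
f 89 90 87
f 90 85 91
f 90 91 87
f 91 85 92
f 91 92 87
f 92 85 93
f 92 93 87
f 93 85 94
f 93 94 87
f 94 85 95
f 94 95 87
f 95 85 96
f 95 96 87
f 96 85 97
f 96 97 87
f 97 85 98
f 97 98 87
f 98 85 99
f 98 99 87
f 99 85 100
f 99 100 87
f 100 85 101
f 100 101 87
f 101 85 102
f 101 102 87
f 102 85 86
f 102 86 87



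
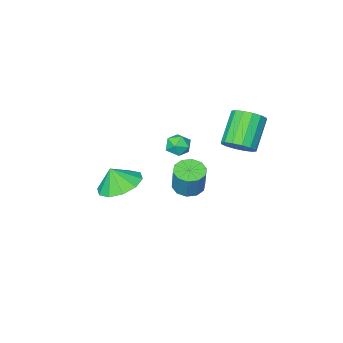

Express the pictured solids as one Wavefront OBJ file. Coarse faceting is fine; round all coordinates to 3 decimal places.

v -2.45 -1.194 0.94
v -1.8 -1.037 1.015
v -2.36 -1.943 1.725
v -1.71 -1.786 1.8
v -2.185 -1.348 1.985
v -2.241 -0.885 1.5
v -1.919 -2.095 1.24
v -1.975 -1.632 0.755
v -1.472 -1.594 1.201
v -1.637 -1.132 1.661
v -2.523 -1.848 1.079
v -2.688 -1.386 1.539
v -2.883 -1.807 -1.901
v -2.377 -1.267 -2.146
v -2.15 -0.852 -0.765
v -2.657 -1.393 -0.519
v -2.815 -1.066 -2.134
v -2.589 -0.652 -0.753
v -3.279 -1.149 -2.033
v -3.053 -0.734 -0.652
v -3.592 -1.483 -1.882
v -3.366 -1.068 -0.5
v -3.634 -1.941 -1.737
v -3.408 -1.526 -0.356
v -3.39 -2.348 -1.655
v -3.163 -1.933 -0.274
v -2.951 -2.548 -1.667
v -2.725 -2.134 -0.286
v -2.487 -2.466 -1.768
v -2.261 -2.051 -0.387
v -2.174 -2.132 -1.92
v -1.948 -1.717 -0.538
v -2.132 -1.674 -2.064
v -1.906 -1.259 -0.683
v -2.781 2.069 2.969
v -2.141 1.923 3.444
v -3.239 1.205 4.705
v -3.879 1.351 4.231
v -2.269 2.307 3.551
v -3.368 1.59 4.812
v -2.535 2.628 3.501
v -3.634 1.911 4.763
v -2.867 2.799 3.31
v -3.965 2.081 4.571
v -3.175 2.774 3.027
v -4.274 2.056 4.288
v -3.378 2.56 2.729
v -4.477 1.843 3.99
v -3.421 2.215 2.495
v -4.519 1.497 3.756
v -3.292 1.83 2.388
v -4.391 1.113 3.649
v -3.026 1.509 2.437
v -4.125 0.792 3.699
v -2.695 1.339 2.629
v -3.793 0.621 3.89
v -2.386 1.364 2.912
v -3.485 0.646 4.173
v -2.183 1.577 3.21
v -3.282 0.86 4.471
v 1.837 -0.318 1.053
v 2.86 -0.401 0.688
v 2.163 -0.582 2.027
v 2.763 0.233 0.892
v 2.312 0.657 1.158
v 1.68 0.708 1.384
v 1.107 0.368 1.484
v 0.813 -0.235 1.419
v 0.911 -0.87 1.214
v 1.362 -1.293 0.948
v 1.994 -1.345 0.722
v 2.567 -1.004 0.623
f 1 12 6
f 1 6 2
f 1 2 8
f 1 8 11
f 1 11 12
f 2 6 10
f 6 12 5
f 12 11 3
f 11 8 7
f 8 2 9
f 4 10 5
f 4 5 3
f 4 3 7
f 4 7 9
f 4 9 10
f 5 10 6
f 3 5 12
f 7 3 11
f 9 7 8
f 10 9 2
f 14 13 17
f 14 17 15
f 15 17 18
f 15 18 16
f 17 13 19
f 17 19 18
f 18 19 20
f 18 20 16
f 19 13 21
f 19 21 20
f 20 21 22
f 20 22 16
f 21 13 23
f 21 23 22
f 22 23 24
f 22 24 16
f 23 13 25
f 23 25 24
f 24 25 26
f 24 26 16
f 25 13 27
f 25 27 26
f 26 27 28
f 26 28 16
f 27 13 29
f 27 29 28
f 28 29 30
f 28 30 16
f 29 13 31
f 29 31 30
f 30 31 32
f 30 32 16
f 31 13 33
f 31 33 32
f 32 33 34
f 32 34 16
f 33 13 14
f 33 14 34
f 34 14 15
f 34 15 16
f 36 35 39
f 36 39 37
f 37 39 40
f 37 40 38
f 39 35 41
f 39 41 40
f 40 41 42
f 40 42 38
f 41 35 43
f 41 43 42
f 42 43 44
f 42 44 38
f 43 35 45
f 43 45 44
f 44 45 46
f 44 46 38
f 45 35 47
f 45 47 46
f 46 47 48
f 46 48 38
f 47 35 49
f 47 49 48
f 48 49 50
f 48 50 38
f 49 35 51
f 49 51 50
f 50 51 52
f 50 52 38
f 51 35 53
f 51 53 52
f 52 53 54
f 52 54 38
f 53 35 55
f 53 55 54
f 54 55 56
f 54 56 38
f 55 35 57
f 55 57 56
f 56 57 58
f 56 58 38
f 57 35 59
f 57 59 58
f 58 59 60
f 58 60 38
f 59 35 36
f 59 36 60
f 60 36 37
f 60 37 38
f 62 61 64
f 62 64 63
f 64 61 65
f 64 65 63
f 65 61 66
f 65 66 63
f 66 61 67
f 66 67 63
f 67 61 68
f 67 68 63
f 68 61 69
f 68 69 63
f 69 61 70
f 69 70 63
f 70 61 71
f 70 71 63
f 71 61 72
f 71 72 63
f 72 61 62
f 72 62 63



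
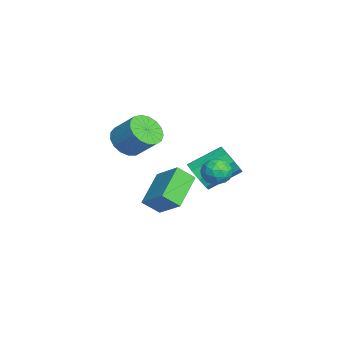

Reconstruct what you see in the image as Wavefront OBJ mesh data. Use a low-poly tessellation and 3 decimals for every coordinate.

v -1.621 2.399 -0.687
v -1.271 2.96 -1.45
v -1.709 4.722 -0.356
v -2.059 4.161 0.407
v -1.947 2.843 -1.533
v -2.385 4.605 -0.439
v -2.47 2.519 -1.22
v -2.909 4.281 -0.126
v -2.596 2.138 -0.658
v -3.035 3.9 0.436
v -2.266 1.879 -0.109
v -2.704 3.642 0.985
v -1.634 1.864 0.17
v -2.072 3.626 1.264
v -0.995 2.099 0.047
v -1.434 3.861 1.141
v -0.65 2.474 -0.419
v -1.088 4.236 0.675
v -0.759 2.814 -1.01
v -1.197 4.576 0.084
v 2.569 0.483 -1.046
v 2.658 -0.412 -0.282
v 0.835 1.236 0.04
v 0.925 0.341 0.804
v 3.675 1.499 0.016
v 3.765 0.604 0.78
v 1.942 2.252 1.102
v 2.031 1.357 1.866
v -3.583 -1.295 0.963
v -2.591 -1.607 0.638
v -1.864 -0.536 1.831
v -2.857 -0.225 2.157
v -2.698 -1.196 0.335
v -1.972 -0.125 1.528
v -3.009 -0.808 0.176
v -2.282 0.263 1.369
v -3.451 -0.532 0.197
v -2.724 0.539 1.39
v -3.923 -0.43 0.394
v -3.196 0.64 1.587
v -4.318 -0.527 0.721
v -3.591 0.544 1.914
v -4.544 -0.8 1.104
v -3.817 0.271 2.297
v -4.55 -1.186 1.455
v -3.824 -0.116 2.648
v -4.335 -1.597 1.693
v -3.608 -0.527 2.886
v -3.948 -1.94 1.764
v -3.221 -0.869 2.957
v -3.477 -2.134 1.651
v -2.75 -1.064 2.844
v -3.03 -2.136 1.381
v -2.304 -1.066 2.575
v -2.711 -1.946 1.016
v -1.984 -0.876 2.209
v 2.792 3.945 2.376
v 3.26 3.902 1.666
v 3.06 2.618 2.634
v 3.528 2.575 1.924
v 3.803 3.032 2.587
v 3.637 3.852 2.428
v 2.683 2.668 1.872
v 2.517 3.488 1.713
v 3.193 3.112 1.354
v 3.885 3.338 1.797
v 2.435 3.182 2.503
v 3.127 3.408 2.946
v 3.003 4.04 1.999
v 3.317 2.48 2.301
v 3.479 2.749 2.691
v 3.754 2.723 2.274
v 3.224 4.011 2.447
v 3.499 3.986 2.029
v 3.818 3.474 2.571
v 2.821 2.534 2.271
v 3.096 2.509 1.853
v 2.566 3.797 2.026
v 2.841 3.771 1.609
v 2.502 3.046 1.729
v 3.238 3.551 1.398
v 3.396 2.771 1.549
v 2.899 2.825 1.519
v 2.802 3.307 1.425
v 3.645 3.683 1.658
v 3.802 2.903 1.809
v 3.964 3.172 2.199
v 3.866 3.654 2.106
v 3.605 3.219 1.475
v 2.518 3.617 2.491
v 2.675 2.837 2.642
v 2.454 2.866 2.194
v 2.356 3.348 2.101
v 2.924 3.749 2.751
v 3.082 2.969 2.902
v 3.518 3.213 2.875
v 3.421 3.695 2.781
v 2.715 3.301 2.825
f 2 1 5
f 2 5 3
f 3 5 6
f 3 6 4
f 5 1 7
f 5 7 6
f 6 7 8
f 6 8 4
f 7 1 9
f 7 9 8
f 8 9 10
f 8 10 4
f 9 1 11
f 9 11 10
f 10 11 12
f 10 12 4
f 11 1 13
f 11 13 12
f 12 13 14
f 12 14 4
f 13 1 15
f 13 15 14
f 14 15 16
f 14 16 4
f 15 1 17
f 15 17 16
f 16 17 18
f 16 18 4
f 17 1 19
f 17 19 18
f 18 19 20
f 18 20 4
f 19 1 2
f 19 2 20
f 20 2 3
f 20 3 4
f 22 24 21
f 25 22 21
f 21 24 23
f 23 25 21
f 22 28 24
f 26 22 25
f 26 28 22
f 24 28 23
f 27 25 23
f 23 28 27
f 27 26 25
f 28 26 27
f 30 29 33
f 30 33 31
f 31 33 34
f 31 34 32
f 33 29 35
f 33 35 34
f 34 35 36
f 34 36 32
f 35 29 37
f 35 37 36
f 36 37 38
f 36 38 32
f 37 29 39
f 37 39 38
f 38 39 40
f 38 40 32
f 39 29 41
f 39 41 40
f 40 41 42
f 40 42 32
f 41 29 43
f 41 43 42
f 42 43 44
f 42 44 32
f 43 29 45
f 43 45 44
f 44 45 46
f 44 46 32
f 45 29 47
f 45 47 46
f 46 47 48
f 46 48 32
f 47 29 49
f 47 49 48
f 48 49 50
f 48 50 32
f 49 29 51
f 49 51 50
f 50 51 52
f 50 52 32
f 51 29 53
f 51 53 52
f 52 53 54
f 52 54 32
f 53 29 55
f 53 55 54
f 54 55 56
f 54 56 32
f 55 29 30
f 55 30 56
f 56 30 31
f 56 31 32
f 57 94 73
f 94 68 97
f 73 97 62
f 94 97 73
f 57 73 69
f 73 62 74
f 69 74 58
f 73 74 69
f 57 69 78
f 69 58 79
f 78 79 64
f 69 79 78
f 57 78 90
f 78 64 93
f 90 93 67
f 78 93 90
f 57 90 94
f 90 67 98
f 94 98 68
f 90 98 94
f 58 74 85
f 74 62 88
f 85 88 66
f 74 88 85
f 62 97 75
f 97 68 96
f 75 96 61
f 97 96 75
f 68 98 95
f 98 67 91
f 95 91 59
f 98 91 95
f 67 93 92
f 93 64 80
f 92 80 63
f 93 80 92
f 64 79 84
f 79 58 81
f 84 81 65
f 79 81 84
f 60 86 72
f 86 66 87
f 72 87 61
f 86 87 72
f 60 72 70
f 72 61 71
f 70 71 59
f 72 71 70
f 60 70 77
f 70 59 76
f 77 76 63
f 70 76 77
f 60 77 82
f 77 63 83
f 82 83 65
f 77 83 82
f 60 82 86
f 82 65 89
f 86 89 66
f 82 89 86
f 61 87 75
f 87 66 88
f 75 88 62
f 87 88 75
f 59 71 95
f 71 61 96
f 95 96 68
f 71 96 95
f 63 76 92
f 76 59 91
f 92 91 67
f 76 91 92
f 65 83 84
f 83 63 80
f 84 80 64
f 83 80 84
f 66 89 85
f 89 65 81
f 85 81 58
f 89 81 85



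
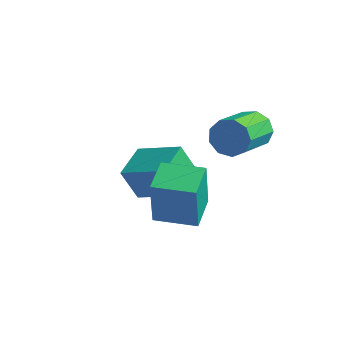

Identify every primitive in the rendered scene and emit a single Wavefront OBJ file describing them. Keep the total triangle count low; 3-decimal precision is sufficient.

v -3.644 -0.482 0.596
v -4.071 -0.745 1.675
v -3.962 0.726 0.765
v -4.389 0.462 1.845
v -2.251 -0.202 1.215
v -2.678 -0.466 2.295
v -2.569 1.005 1.385
v -2.996 0.742 2.464
v -1.315 -2.683 2.353
v -1.265 -2.849 3.924
v -1.777 -1.627 2.479
v -1.727 -1.792 4.05
v -0.133 -2.168 2.37
v -0.083 -2.333 3.941
v -0.595 -1.111 2.496
v -0.545 -1.277 4.067
v -1.11 1.674 3.602
v -0.723 1.935 4.069
v -0.503 0.507 4.684
v -0.89 0.246 4.218
v -1.152 1.929 4.209
v -0.932 0.502 4.825
v -1.561 1.804 4.066
v -1.341 0.377 4.682
v -1.759 1.618 3.705
v -1.54 0.191 4.321
v -1.654 1.458 3.297
v -1.434 0.031 3.912
v -1.294 1.399 3.031
v -1.074 -0.028 3.647
v -0.848 1.468 3.032
v -0.628 0.041 3.648
v -0.524 1.634 3.3
v -0.304 0.206 3.916
v -0.475 1.818 3.71
v -0.255 0.391 4.326
f 2 4 1
f 5 2 1
f 1 4 3
f 3 5 1
f 2 8 4
f 6 2 5
f 6 8 2
f 4 8 3
f 7 5 3
f 3 8 7
f 7 6 5
f 8 6 7
f 10 12 9
f 13 10 9
f 9 12 11
f 11 13 9
f 10 16 12
f 14 10 13
f 14 16 10
f 12 16 11
f 15 13 11
f 11 16 15
f 15 14 13
f 16 14 15
f 18 17 21
f 18 21 19
f 19 21 22
f 19 22 20
f 21 17 23
f 21 23 22
f 22 23 24
f 22 24 20
f 23 17 25
f 23 25 24
f 24 25 26
f 24 26 20
f 25 17 27
f 25 27 26
f 26 27 28
f 26 28 20
f 27 17 29
f 27 29 28
f 28 29 30
f 28 30 20
f 29 17 31
f 29 31 30
f 30 31 32
f 30 32 20
f 31 17 33
f 31 33 32
f 32 33 34
f 32 34 20
f 33 17 35
f 33 35 34
f 34 35 36
f 34 36 20
f 35 17 18
f 35 18 36
f 36 18 19
f 36 19 20



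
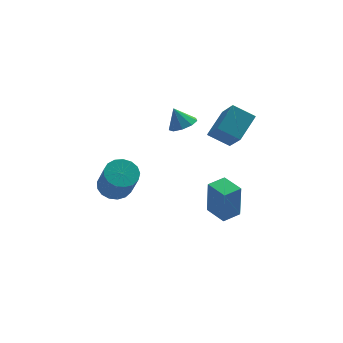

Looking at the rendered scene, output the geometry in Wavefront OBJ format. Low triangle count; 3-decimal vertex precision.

v -2.827 -1.076 -0.14
v -1.923 -0.807 -0.027
v -1.809 -1.935 1.753
v -2.713 -2.204 1.64
v -2.16 -0.486 0.191
v -2.046 -1.614 1.971
v -2.549 -0.301 0.334
v -2.436 -1.429 2.114
v -3.003 -0.293 0.368
v -2.889 -1.421 2.148
v -3.416 -0.464 0.286
v -3.302 -1.592 2.065
v -3.694 -0.776 0.106
v -3.58 -1.904 1.885
v -3.773 -1.156 -0.13
v -3.66 -2.284 1.649
v -3.636 -1.518 -0.368
v -3.522 -2.646 1.411
v -3.313 -1.779 -0.554
v -3.2 -2.907 1.225
v -2.879 -1.879 -0.645
v -2.766 -3.007 1.134
v -2.433 -1.795 -0.62
v -2.319 -2.923 1.159
v -2.077 -1.546 -0.485
v -1.963 -2.674 1.294
v -1.893 -1.189 -0.271
v -1.779 -2.318 1.508
v 2.816 -2.087 -3.478
v 2.806 -2.225 -1.293
v 2.297 -0.8 -3.399
v 2.286 -0.938 -1.214
v 3.874 -1.662 -3.446
v 3.863 -1.8 -1.261
v 3.354 -0.375 -3.367
v 3.344 -0.513 -1.182
v 1.519 1.137 2.313
v 2.207 0.835 2.688
v 1.101 1.543 3.407
v 2.297 1.378 2.521
v 2.022 1.808 2.257
v 1.513 1.924 2.019
v 1.006 1.673 1.918
v 0.74 1.17 2.002
v 0.838 0.653 2.231
v 1.255 0.362 2.499
v 1.796 0.434 2.679
v 2.815 -0.792 3.058
v 3.981 0.243 3.977
v 2.696 0.627 1.61
v 3.862 1.662 2.529
v 3.898 -1.402 2.371
v 5.064 -0.367 3.29
v 3.779 0.017 0.923
v 4.945 1.052 1.842
f 2 1 5
f 2 5 3
f 3 5 6
f 3 6 4
f 5 1 7
f 5 7 6
f 6 7 8
f 6 8 4
f 7 1 9
f 7 9 8
f 8 9 10
f 8 10 4
f 9 1 11
f 9 11 10
f 10 11 12
f 10 12 4
f 11 1 13
f 11 13 12
f 12 13 14
f 12 14 4
f 13 1 15
f 13 15 14
f 14 15 16
f 14 16 4
f 15 1 17
f 15 17 16
f 16 17 18
f 16 18 4
f 17 1 19
f 17 19 18
f 18 19 20
f 18 20 4
f 19 1 21
f 19 21 20
f 20 21 22
f 20 22 4
f 21 1 23
f 21 23 22
f 22 23 24
f 22 24 4
f 23 1 25
f 23 25 24
f 24 25 26
f 24 26 4
f 25 1 27
f 25 27 26
f 26 27 28
f 26 28 4
f 27 1 2
f 27 2 28
f 28 2 3
f 28 3 4
f 30 32 29
f 33 30 29
f 29 32 31
f 31 33 29
f 30 36 32
f 34 30 33
f 34 36 30
f 32 36 31
f 35 33 31
f 31 36 35
f 35 34 33
f 36 34 35
f 38 37 40
f 38 40 39
f 40 37 41
f 40 41 39
f 41 37 42
f 41 42 39
f 42 37 43
f 42 43 39
f 43 37 44
f 43 44 39
f 44 37 45
f 44 45 39
f 45 37 46
f 45 46 39
f 46 37 47
f 46 47 39
f 47 37 38
f 47 38 39
f 49 51 48
f 52 49 48
f 48 51 50
f 50 52 48
f 49 55 51
f 53 49 52
f 53 55 49
f 51 55 50
f 54 52 50
f 50 55 54
f 54 53 52
f 55 53 54



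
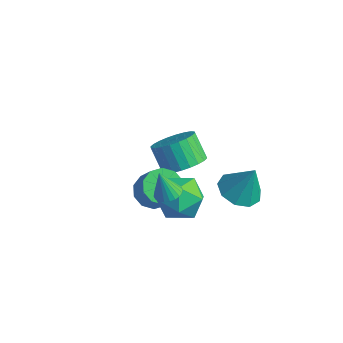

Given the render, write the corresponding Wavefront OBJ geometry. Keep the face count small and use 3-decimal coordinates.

v -0.724 -0.41 0.603
v -0.022 0.24 0.633
v 0.002 -1.14 -0.553
v 0.704 -0.49 -0.523
v 0.596 -1.11 0.197
v 0.147 -0.659 0.911
v -0.167 -0.241 -0.831
v -0.616 0.21 -0.117
v 0.321 0.345 -0.254
v 0.793 -0.193 0.382
v -0.813 -0.707 -0.302
v -0.341 -1.245 0.334
v -3.472 3.274 -3.545
v -2.859 2.947 -2.988
v -3.615 3.08 -2.078
v -4.228 3.406 -2.635
v -2.787 3.287 -2.977
v -3.542 3.42 -2.068
v -2.819 3.624 -3.053
v -3.574 3.757 -2.143
v -2.95 3.908 -3.204
v -3.705 4.041 -2.294
v -3.161 4.096 -3.406
v -3.916 4.229 -2.497
v -3.419 4.158 -3.63
v -4.175 4.291 -2.72
v -3.685 4.085 -3.841
v -4.441 4.218 -2.931
v -3.919 3.889 -4.006
v -4.675 4.022 -3.097
v -4.085 3.6 -4.102
v -4.841 3.733 -3.192
v -4.158 3.26 -4.112
v -4.913 3.393 -3.203
v -4.126 2.923 -4.037
v -4.881 3.056 -3.127
v -3.995 2.639 -3.886
v -4.75 2.772 -2.976
v -3.784 2.451 -3.683
v -4.539 2.584 -2.774
v -3.525 2.389 -3.46
v -4.281 2.522 -2.55
v -3.259 2.462 -3.249
v -4.015 2.595 -2.339
v -3.025 2.658 -3.083
v -3.781 2.791 -2.174
v -2.421 0.637 -2.296
v -1.962 0.222 -2.72
v -1.201 -0.033 -1.648
v -1.659 0.383 -1.224
v -1.807 0.659 -2.727
v -1.046 0.404 -1.654
v -1.886 1.087 -2.569
v -1.125 0.833 -1.496
v -2.17 1.344 -2.307
v -1.408 1.089 -1.234
v -2.549 1.331 -2.041
v -1.787 1.076 -0.968
v -2.879 1.053 -1.872
v -2.118 0.798 -0.8
v -3.034 0.616 -1.866
v -2.273 0.361 -0.793
v -2.955 0.187 -2.024
v -2.194 -0.067 -0.951
v -2.672 -0.069 -2.286
v -1.91 -0.324 -1.213
v -2.293 -0.056 -2.552
v -1.531 -0.311 -1.479
v -0.71 3.262 -2.951
v -0.261 2.529 -2.943
v -0.25 3.558 -1.629
v 0.071 2.965 -3.156
v 0.037 3.541 -3.273
v -0.346 3.986 -3.239
v -0.899 4.093 -3.07
v -1.364 3.811 -2.846
v -1.523 3.272 -2.67
v -1.301 2.729 -2.626
v -0.803 2.436 -2.734
v -0.044 -0.976 0.726
v 0.246 -0.59 0.858
v -0.296 -1.144 1.774
v 0.074 -0.502 0.831
v -0.116 -0.485 0.787
v -0.294 -0.544 0.735
v -0.435 -0.668 0.681
v -0.516 -0.839 0.634
v -0.525 -1.032 0.602
v -0.46 -1.215 0.588
v -0.333 -1.363 0.595
v -0.161 -1.451 0.622
v 0.028 -1.468 0.666
v 0.207 -1.409 0.718
v 0.347 -1.285 0.772
v 0.428 -1.114 0.819
v 0.437 -0.921 0.851
v 0.373 -0.738 0.865
f 1 12 6
f 1 6 2
f 1 2 8
f 1 8 11
f 1 11 12
f 2 6 10
f 6 12 5
f 12 11 3
f 11 8 7
f 8 2 9
f 4 10 5
f 4 5 3
f 4 3 7
f 4 7 9
f 4 9 10
f 5 10 6
f 3 5 12
f 7 3 11
f 9 7 8
f 10 9 2
f 14 13 17
f 14 17 15
f 15 17 18
f 15 18 16
f 17 13 19
f 17 19 18
f 18 19 20
f 18 20 16
f 19 13 21
f 19 21 20
f 20 21 22
f 20 22 16
f 21 13 23
f 21 23 22
f 22 23 24
f 22 24 16
f 23 13 25
f 23 25 24
f 24 25 26
f 24 26 16
f 25 13 27
f 25 27 26
f 26 27 28
f 26 28 16
f 27 13 29
f 27 29 28
f 28 29 30
f 28 30 16
f 29 13 31
f 29 31 30
f 30 31 32
f 30 32 16
f 31 13 33
f 31 33 32
f 32 33 34
f 32 34 16
f 33 13 35
f 33 35 34
f 34 35 36
f 34 36 16
f 35 13 37
f 35 37 36
f 36 37 38
f 36 38 16
f 37 13 39
f 37 39 38
f 38 39 40
f 38 40 16
f 39 13 41
f 39 41 40
f 40 41 42
f 40 42 16
f 41 13 43
f 41 43 42
f 42 43 44
f 42 44 16
f 43 13 45
f 43 45 44
f 44 45 46
f 44 46 16
f 45 13 14
f 45 14 46
f 46 14 15
f 46 15 16
f 48 47 51
f 48 51 49
f 49 51 52
f 49 52 50
f 51 47 53
f 51 53 52
f 52 53 54
f 52 54 50
f 53 47 55
f 53 55 54
f 54 55 56
f 54 56 50
f 55 47 57
f 55 57 56
f 56 57 58
f 56 58 50
f 57 47 59
f 57 59 58
f 58 59 60
f 58 60 50
f 59 47 61
f 59 61 60
f 60 61 62
f 60 62 50
f 61 47 63
f 61 63 62
f 62 63 64
f 62 64 50
f 63 47 65
f 63 65 64
f 64 65 66
f 64 66 50
f 65 47 67
f 65 67 66
f 66 67 68
f 66 68 50
f 67 47 48
f 67 48 68
f 68 48 49
f 68 49 50
f 70 69 72
f 70 72 71
f 72 69 73
f 72 73 71
f 73 69 74
f 73 74 71
f 74 69 75
f 74 75 71
f 75 69 76
f 75 76 71
f 76 69 77
f 76 77 71
f 77 69 78
f 77 78 71
f 78 69 79
f 78 79 71
f 79 69 70
f 79 70 71
f 81 80 83
f 81 83 82
f 83 80 84
f 83 84 82
f 84 80 85
f 84 85 82
f 85 80 86
f 85 86 82
f 86 80 87
f 86 87 82
f 87 80 88
f 87 88 82
f 88 80 89
f 88 89 82
f 89 80 90
f 89 90 82
f 90 80 91
f 90 91 82
f 91 80 92
f 91 92 82
f 92 80 93
f 92 93 82
f 93 80 94
f 93 94 82
f 94 80 95
f 94 95 82
f 95 80 96
f 95 96 82
f 96 80 97
f 96 97 82
f 97 80 81
f 97 81 82



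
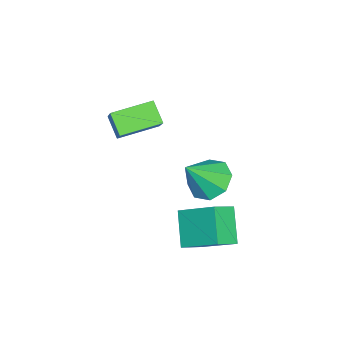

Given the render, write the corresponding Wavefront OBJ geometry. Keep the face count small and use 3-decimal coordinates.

v 1.539 -3.744 -1.406
v 1.016 -4.376 -0.599
v 0.409 -2.361 -1.055
v -0.114 -2.993 -0.249
v 2.854 -3.027 0.009
v 2.331 -3.659 0.815
v 1.724 -1.644 0.359
v 1.201 -2.276 1.166
v 3.492 0.677 -5.279
v 2.387 0.097 -4.066
v 3.797 2.328 -4.211
v 2.692 1.749 -2.999
v 4.348 0.171 -4.741
v 3.243 -0.408 -3.529
v 4.653 1.823 -3.674
v 3.548 1.243 -2.461
v 0.046 -0.278 -4.145
v 0.751 -0.685 -4.856
v 1.094 -0.962 -2.715
v 0.941 0.086 -4.627
v 0.607 0.644 -4.116
v -0.055 0.661 -3.622
v -0.659 0.128 -3.434
v -0.849 -0.643 -3.663
v -0.515 -1.201 -4.174
v 0.147 -1.218 -4.668
f 2 4 1
f 5 2 1
f 1 4 3
f 3 5 1
f 2 8 4
f 6 2 5
f 6 8 2
f 4 8 3
f 7 5 3
f 3 8 7
f 7 6 5
f 8 6 7
f 10 12 9
f 13 10 9
f 9 12 11
f 11 13 9
f 10 16 12
f 14 10 13
f 14 16 10
f 12 16 11
f 15 13 11
f 11 16 15
f 15 14 13
f 16 14 15
f 18 17 20
f 18 20 19
f 20 17 21
f 20 21 19
f 21 17 22
f 21 22 19
f 22 17 23
f 22 23 19
f 23 17 24
f 23 24 19
f 24 17 25
f 24 25 19
f 25 17 26
f 25 26 19
f 26 17 18
f 26 18 19



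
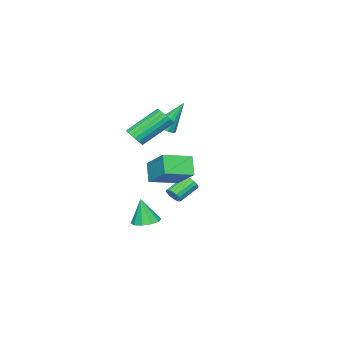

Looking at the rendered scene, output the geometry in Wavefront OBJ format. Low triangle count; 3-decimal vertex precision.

v 3.739 1.531 1.944
v 4.141 1.469 2.4
v 2.822 2.427 3.691
v 2.421 2.489 3.236
v 4.209 1.708 2.291
v 2.89 2.667 3.583
v 4.184 1.913 2.114
v 2.865 2.871 3.406
v 4.071 2.041 1.904
v 2.752 3 3.195
v 3.892 2.069 1.701
v 2.573 3.027 2.992
v 3.684 1.99 1.546
v 2.365 2.948 2.838
v 3.486 1.82 1.471
v 2.167 2.778 2.762
v 3.338 1.593 1.489
v 2.019 2.551 2.78
v 3.27 1.353 1.597
v 1.951 2.312 2.889
v 3.295 1.149 1.774
v 1.976 2.107 3.066
v 3.408 1.02 1.985
v 2.089 1.979 3.276
v 3.587 0.993 2.188
v 2.268 1.951 3.479
v 3.795 1.072 2.342
v 2.476 2.03 3.634
v 3.993 1.242 2.418
v 2.674 2.2 3.709
v 2.022 0.969 -4.471
v 2.456 1.61 -4.375
v 2.098 0.691 -2.969
v 1.993 1.735 -4.328
v 1.541 1.567 -4.337
v 1.273 1.171 -4.396
v 1.291 0.698 -4.485
v 1.588 0.328 -4.568
v 2.052 0.202 -4.614
v 2.504 0.37 -4.606
v 2.772 0.766 -4.546
v 2.753 1.24 -4.458
v 2.359 3.035 0.025
v 2.949 4.416 1.07
v 2.903 3.53 -0.936
v 3.493 4.911 0.11
v 3.667 2.229 0.35
v 4.257 3.61 1.396
v 4.211 2.724 -0.61
v 4.801 4.105 0.435
v -0.111 1.152 -3.346
v 0.182 1.329 -2.954
v -0.916 1.664 -2.283
v -1.209 1.488 -2.674
v 0.153 1.528 -3.101
v -0.945 1.863 -2.429
v 0.064 1.641 -3.304
v -1.035 1.976 -2.632
v -0.066 1.642 -3.516
v -1.164 1.977 -2.845
v -0.206 1.531 -3.69
v -1.304 1.866 -3.018
v -0.324 1.333 -3.784
v -1.422 1.668 -3.113
v -0.393 1.094 -3.778
v -1.491 1.429 -3.107
v -0.398 0.869 -3.673
v -1.496 1.204 -3.002
v -0.337 0.708 -3.493
v -1.435 1.043 -2.822
v -0.224 0.649 -3.28
v -1.322 0.984 -2.608
v -0.085 0.706 -3.081
v -1.183 1.041 -2.409
v 0.048 0.865 -2.943
v -1.051 1.2 -2.271
v 0.144 1.089 -2.897
v -0.954 1.424 -2.226
v 1.268 1.584 1.948
v 1.849 1.831 2.053
v 0.652 2.336 3.592
v 1.665 2.08 1.87
v 1.354 2.173 1.711
v 1.016 2.078 1.628
v 0.758 1.827 1.646
v 0.662 1.498 1.76
v 0.758 1.197 1.934
v 1.016 1.019 2.112
v 1.354 1.02 2.238
v 1.665 1.201 2.272
v 1.849 1.503 2.203
f 2 1 5
f 2 5 3
f 3 5 6
f 3 6 4
f 5 1 7
f 5 7 6
f 6 7 8
f 6 8 4
f 7 1 9
f 7 9 8
f 8 9 10
f 8 10 4
f 9 1 11
f 9 11 10
f 10 11 12
f 10 12 4
f 11 1 13
f 11 13 12
f 12 13 14
f 12 14 4
f 13 1 15
f 13 15 14
f 14 15 16
f 14 16 4
f 15 1 17
f 15 17 16
f 16 17 18
f 16 18 4
f 17 1 19
f 17 19 18
f 18 19 20
f 18 20 4
f 19 1 21
f 19 21 20
f 20 21 22
f 20 22 4
f 21 1 23
f 21 23 22
f 22 23 24
f 22 24 4
f 23 1 25
f 23 25 24
f 24 25 26
f 24 26 4
f 25 1 27
f 25 27 26
f 26 27 28
f 26 28 4
f 27 1 29
f 27 29 28
f 28 29 30
f 28 30 4
f 29 1 2
f 29 2 30
f 30 2 3
f 30 3 4
f 32 31 34
f 32 34 33
f 34 31 35
f 34 35 33
f 35 31 36
f 35 36 33
f 36 31 37
f 36 37 33
f 37 31 38
f 37 38 33
f 38 31 39
f 38 39 33
f 39 31 40
f 39 40 33
f 40 31 41
f 40 41 33
f 41 31 42
f 41 42 33
f 42 31 32
f 42 32 33
f 44 46 43
f 47 44 43
f 43 46 45
f 45 47 43
f 44 50 46
f 48 44 47
f 48 50 44
f 46 50 45
f 49 47 45
f 45 50 49
f 49 48 47
f 50 48 49
f 52 51 55
f 52 55 53
f 53 55 56
f 53 56 54
f 55 51 57
f 55 57 56
f 56 57 58
f 56 58 54
f 57 51 59
f 57 59 58
f 58 59 60
f 58 60 54
f 59 51 61
f 59 61 60
f 60 61 62
f 60 62 54
f 61 51 63
f 61 63 62
f 62 63 64
f 62 64 54
f 63 51 65
f 63 65 64
f 64 65 66
f 64 66 54
f 65 51 67
f 65 67 66
f 66 67 68
f 66 68 54
f 67 51 69
f 67 69 68
f 68 69 70
f 68 70 54
f 69 51 71
f 69 71 70
f 70 71 72
f 70 72 54
f 71 51 73
f 71 73 72
f 72 73 74
f 72 74 54
f 73 51 75
f 73 75 74
f 74 75 76
f 74 76 54
f 75 51 77
f 75 77 76
f 76 77 78
f 76 78 54
f 77 51 52
f 77 52 78
f 78 52 53
f 78 53 54
f 80 79 82
f 80 82 81
f 82 79 83
f 82 83 81
f 83 79 84
f 83 84 81
f 84 79 85
f 84 85 81
f 85 79 86
f 85 86 81
f 86 79 87
f 86 87 81
f 87 79 88
f 87 88 81
f 88 79 89
f 88 89 81
f 89 79 90
f 89 90 81
f 90 79 91
f 90 91 81
f 91 79 80
f 91 80 81



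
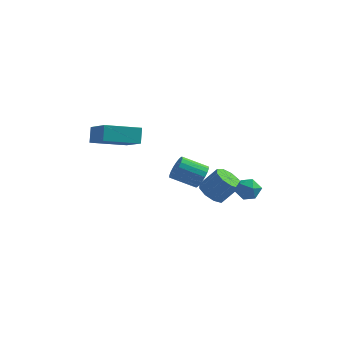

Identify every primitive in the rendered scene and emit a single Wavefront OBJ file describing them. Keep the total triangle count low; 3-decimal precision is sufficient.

v 0.132 1.713 -3.042
v 0.763 1.914 -3.576
v 1.618 2.168 -2.471
v 0.988 1.967 -1.938
v 0.453 2.389 -3.446
v 1.308 2.643 -2.341
v -0.006 2.548 -3.127
v 0.849 2.801 -2.022
v -0.401 2.316 -2.768
v 0.454 2.569 -1.663
v -0.546 1.802 -2.538
v 0.309 2.055 -1.433
v -0.374 1.247 -2.544
v 0.482 1.5 -1.439
v 0.036 0.91 -2.783
v 0.891 1.163 -1.678
v 0.49 0.949 -3.144
v 1.345 1.202 -2.039
v 0.777 1.345 -3.457
v 1.632 1.599 -2.352
v 2.092 0.743 -1.952
v 2.62 0.968 -1.474
v 2.36 -0.408 -1.706
v 2.888 -0.183 -1.228
v 2.167 -0.075 -1.067
v 2.001 0.637 -1.219
v 2.979 -0.077 -1.961
v 2.813 0.635 -2.113
v 3.168 0.461 -1.48
v 2.666 0.463 -0.927
v 2.314 0.097 -2.253
v 1.812 0.099 -1.7
v -5.055 -1.944 1.551
v -5.178 -1.433 2.378
v -3.54 -0.758 1.043
v -3.664 -0.246 1.869
v -3.896 -3.054 2.411
v -4.02 -2.542 3.237
v -2.382 -1.867 1.902
v -2.505 -1.356 2.729
v 1.126 -2.921 0.712
v 1.448 -3.465 1.036
v 0.235 -3.803 1.672
v -0.086 -3.259 1.348
v 1.489 -3.227 1.24
v 0.276 -3.565 1.876
v 1.458 -2.929 1.34
v 0.245 -3.267 1.976
v 1.361 -2.629 1.315
v 0.149 -2.967 1.951
v 1.218 -2.387 1.171
v 0.006 -2.725 1.807
v 1.057 -2.251 0.936
v -0.155 -2.588 1.572
v 0.909 -2.248 0.656
v -0.303 -2.585 1.292
v 0.805 -2.377 0.388
v -0.408 -2.715 1.024
v 0.764 -2.615 0.184
v -0.449 -2.953 0.82
v 0.795 -2.913 0.084
v -0.418 -3.251 0.72
v 0.891 -3.213 0.109
v -0.321 -3.551 0.745
v 1.034 -3.455 0.253
v -0.178 -3.793 0.889
v 1.195 -3.592 0.488
v -0.017 -3.929 1.124
v 1.343 -3.595 0.768
v 0.131 -3.932 1.404
f 2 1 5
f 2 5 3
f 3 5 6
f 3 6 4
f 5 1 7
f 5 7 6
f 6 7 8
f 6 8 4
f 7 1 9
f 7 9 8
f 8 9 10
f 8 10 4
f 9 1 11
f 9 11 10
f 10 11 12
f 10 12 4
f 11 1 13
f 11 13 12
f 12 13 14
f 12 14 4
f 13 1 15
f 13 15 14
f 14 15 16
f 14 16 4
f 15 1 17
f 15 17 16
f 16 17 18
f 16 18 4
f 17 1 19
f 17 19 18
f 18 19 20
f 18 20 4
f 19 1 2
f 19 2 20
f 20 2 3
f 20 3 4
f 21 32 26
f 21 26 22
f 21 22 28
f 21 28 31
f 21 31 32
f 22 26 30
f 26 32 25
f 32 31 23
f 31 28 27
f 28 22 29
f 24 30 25
f 24 25 23
f 24 23 27
f 24 27 29
f 24 29 30
f 25 30 26
f 23 25 32
f 27 23 31
f 29 27 28
f 30 29 22
f 34 36 33
f 37 34 33
f 33 36 35
f 35 37 33
f 34 40 36
f 38 34 37
f 38 40 34
f 36 40 35
f 39 37 35
f 35 40 39
f 39 38 37
f 40 38 39
f 42 41 45
f 42 45 43
f 43 45 46
f 43 46 44
f 45 41 47
f 45 47 46
f 46 47 48
f 46 48 44
f 47 41 49
f 47 49 48
f 48 49 50
f 48 50 44
f 49 41 51
f 49 51 50
f 50 51 52
f 50 52 44
f 51 41 53
f 51 53 52
f 52 53 54
f 52 54 44
f 53 41 55
f 53 55 54
f 54 55 56
f 54 56 44
f 55 41 57
f 55 57 56
f 56 57 58
f 56 58 44
f 57 41 59
f 57 59 58
f 58 59 60
f 58 60 44
f 59 41 61
f 59 61 60
f 60 61 62
f 60 62 44
f 61 41 63
f 61 63 62
f 62 63 64
f 62 64 44
f 63 41 65
f 63 65 64
f 64 65 66
f 64 66 44
f 65 41 67
f 65 67 66
f 66 67 68
f 66 68 44
f 67 41 69
f 67 69 68
f 68 69 70
f 68 70 44
f 69 41 42
f 69 42 70
f 70 42 43
f 70 43 44



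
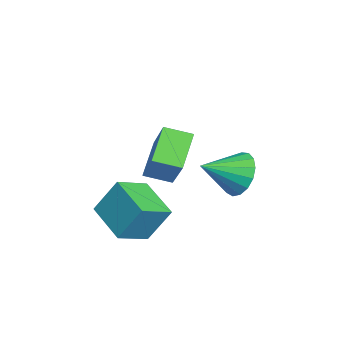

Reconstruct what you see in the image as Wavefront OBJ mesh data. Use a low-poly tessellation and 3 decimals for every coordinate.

v 2.535 -0.341 -2.949
v 2.583 0.435 -1.654
v 1.722 0.564 -3.461
v 1.77 1.34 -2.166
v 3.85 0.52 -3.514
v 3.898 1.296 -2.219
v 3.037 1.425 -4.026
v 3.085 2.201 -2.731
v 1.905 1.208 -1.718
v 0.796 1.529 -0.761
v 1.94 2.185 -2.008
v 0.83 2.507 -1.05
v 3.21 1.573 -0.33
v 2.1 1.895 0.628
v 3.244 2.551 -0.619
v 2.135 2.872 0.338
v -0.7 4.336 -3.009
v 0.092 4.385 -3.567
v -0.14 3.024 -2.331
v 0.207 4.63 -3.19
v 0.114 4.807 -2.771
v -0.165 4.876 -2.406
v -0.567 4.822 -2.18
v -0.999 4.656 -2.144
v -1.363 4.417 -2.306
v -1.575 4.16 -2.629
v -1.586 3.943 -3.039
v -1.394 3.816 -3.443
v -1.044 3.808 -3.747
v -0.614 3.922 -3.882
v -0.204 4.13 -3.817
f 2 4 1
f 5 2 1
f 1 4 3
f 3 5 1
f 2 8 4
f 6 2 5
f 6 8 2
f 4 8 3
f 7 5 3
f 3 8 7
f 7 6 5
f 8 6 7
f 10 12 9
f 13 10 9
f 9 12 11
f 11 13 9
f 10 16 12
f 14 10 13
f 14 16 10
f 12 16 11
f 15 13 11
f 11 16 15
f 15 14 13
f 16 14 15
f 18 17 20
f 18 20 19
f 20 17 21
f 20 21 19
f 21 17 22
f 21 22 19
f 22 17 23
f 22 23 19
f 23 17 24
f 23 24 19
f 24 17 25
f 24 25 19
f 25 17 26
f 25 26 19
f 26 17 27
f 26 27 19
f 27 17 28
f 27 28 19
f 28 17 29
f 28 29 19
f 29 17 30
f 29 30 19
f 30 17 31
f 30 31 19
f 31 17 18
f 31 18 19



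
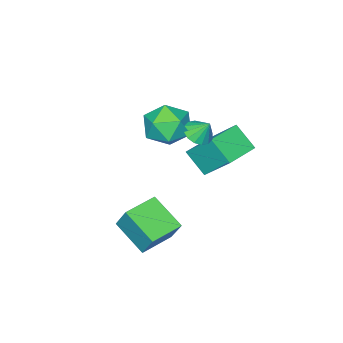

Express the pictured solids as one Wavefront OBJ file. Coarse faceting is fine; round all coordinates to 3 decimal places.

v -0.458 1.275 2.602
v 0.766 1.09 2.687
v -0.786 -0.61 3.213
v 0.438 -0.795 3.298
v -0.131 -0.03 4.092
v 0.072 1.135 3.715
v -0.092 -0.655 2.185
v 0.111 0.51 1.808
v 0.992 -0.103 2.43
v 0.968 0.284 3.609
v -0.988 0.196 2.291
v -1.012 0.583 3.47
v 2.636 3.04 -1.607
v 2.595 1.382 -0.639
v 2.783 3.81 -0.281
v 2.742 2.152 0.687
v 4.298 2.928 -1.727
v 4.257 1.27 -0.759
v 4.445 3.698 -0.401
v 4.404 2.04 0.567
v -2.818 1.46 -0.401
v -2.769 0.342 0.628
v -2.956 2.875 1.144
v -2.908 1.757 2.172
v -1.012 1.583 -0.352
v -0.964 0.465 0.676
v -1.151 2.998 1.192
v -1.102 1.88 2.221
v -0.683 1.497 2.708
v -0.05 1.847 2.553
v -0.797 2.083 3.572
v -0.322 2.052 2.378
v -0.691 2.108 2.292
v -1.058 2 2.317
v -1.324 1.757 2.447
v -1.419 1.445 2.647
v -1.316 1.146 2.863
v -1.044 0.941 3.038
v -0.675 0.885 3.125
v -0.308 0.993 3.1
v -0.042 1.236 2.97
v 0.052 1.549 2.77
f 1 12 6
f 1 6 2
f 1 2 8
f 1 8 11
f 1 11 12
f 2 6 10
f 6 12 5
f 12 11 3
f 11 8 7
f 8 2 9
f 4 10 5
f 4 5 3
f 4 3 7
f 4 7 9
f 4 9 10
f 5 10 6
f 3 5 12
f 7 3 11
f 9 7 8
f 10 9 2
f 14 16 13
f 17 14 13
f 13 16 15
f 15 17 13
f 14 20 16
f 18 14 17
f 18 20 14
f 16 20 15
f 19 17 15
f 15 20 19
f 19 18 17
f 20 18 19
f 22 24 21
f 25 22 21
f 21 24 23
f 23 25 21
f 22 28 24
f 26 22 25
f 26 28 22
f 24 28 23
f 27 25 23
f 23 28 27
f 27 26 25
f 28 26 27
f 30 29 32
f 30 32 31
f 32 29 33
f 32 33 31
f 33 29 34
f 33 34 31
f 34 29 35
f 34 35 31
f 35 29 36
f 35 36 31
f 36 29 37
f 36 37 31
f 37 29 38
f 37 38 31
f 38 29 39
f 38 39 31
f 39 29 40
f 39 40 31
f 40 29 41
f 40 41 31
f 41 29 42
f 41 42 31
f 42 29 30
f 42 30 31

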